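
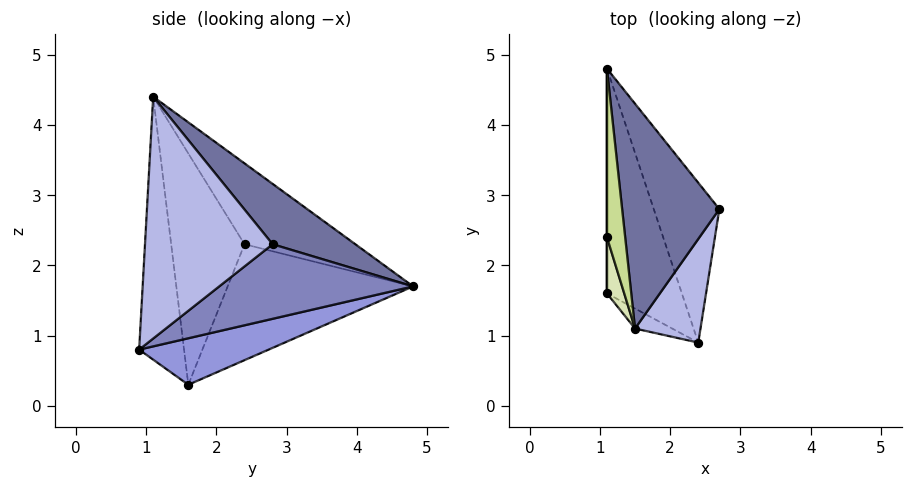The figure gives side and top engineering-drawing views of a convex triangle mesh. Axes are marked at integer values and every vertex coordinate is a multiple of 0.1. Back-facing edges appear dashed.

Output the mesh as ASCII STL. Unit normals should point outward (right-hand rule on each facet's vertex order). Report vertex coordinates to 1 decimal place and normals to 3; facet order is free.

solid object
 facet normal 0.437 0.561 0.703
  outer loop
   vertex 1.5 1.1 4.4
   vertex 2.7 2.8 2.3
   vertex 1.1 4.8 1.7
  endloop
 endfacet
 facet normal 0.697 0.374 -0.612
  outer loop
   vertex 2.4 0.9 0.8
   vertex 1.1 4.8 1.7
   vertex 2.7 2.8 2.3
  endloop
 endfacet
 facet normal 0.494 0.348 -0.797
  outer loop
   vertex 2.4 0.9 0.8
   vertex 1.1 1.6 0.3
   vertex 1.1 4.8 1.7
  endloop
 endfacet
 facet normal 0.909 -0.338 0.246
  outer loop
   vertex 2.4 0.9 0.8
   vertex 2.7 2.8 2.3
   vertex 1.5 1.1 4.4
  endloop
 endfacet
 facet normal -0.454 -0.889 -0.064
  outer loop
   vertex 2.4 0.9 0.8
   vertex 1.5 1.1 4.4
   vertex 1.1 1.6 0.3
  endloop
 endfacet
 facet normal -1.000 0.000 0.000
  outer loop
   vertex 1.1 2.4 2.3
   vertex 1.1 4.8 1.7
   vertex 1.1 1.6 0.3
  endloop
 endfacet
 facet normal -0.974 0.055 0.220
  outer loop
   vertex 1.1 2.4 2.3
   vertex 1.5 1.1 4.4
   vertex 1.1 4.8 1.7
  endloop
 endfacet
 facet normal -0.980 -0.183 0.073
  outer loop
   vertex 1.1 2.4 2.3
   vertex 1.1 1.6 0.3
   vertex 1.5 1.1 4.4
  endloop
 endfacet
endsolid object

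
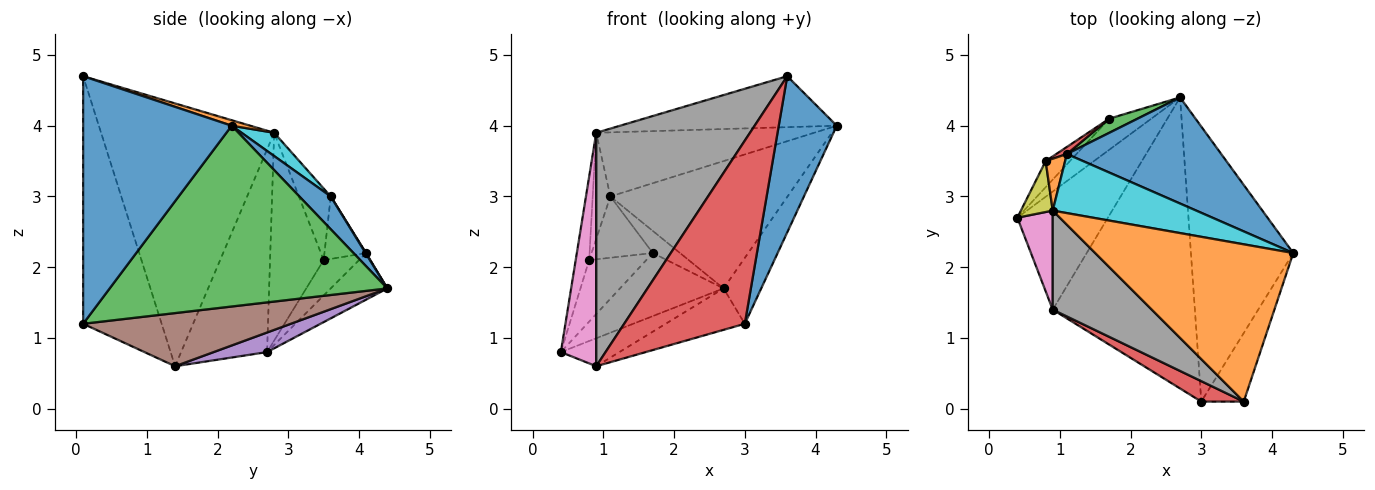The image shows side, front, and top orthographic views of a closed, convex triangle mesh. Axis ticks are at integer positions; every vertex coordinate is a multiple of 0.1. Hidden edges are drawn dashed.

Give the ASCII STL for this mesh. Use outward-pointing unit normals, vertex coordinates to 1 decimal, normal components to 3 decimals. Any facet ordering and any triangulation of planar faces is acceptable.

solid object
 facet normal 0.920 -0.359 -0.158
  outer loop
   vertex 3.6 0.1 4.7
   vertex 3.0 0.1 1.2
   vertex 4.3 2.2 4.0
  endloop
 endfacet
 facet normal 0.026 0.308 0.951
  outer loop
   vertex 0.9 2.8 3.9
   vertex 3.6 0.1 4.7
   vertex 4.3 2.2 4.0
  endloop
 endfacet
 facet normal 0.864 0.117 -0.489
  outer loop
   vertex 2.7 4.4 1.7
   vertex 4.3 2.2 4.0
   vertex 3.0 0.1 1.2
  endloop
 endfacet
 facet normal -0.543 -0.834 0.093
  outer loop
   vertex 0.9 1.4 0.6
   vertex 3.0 0.1 1.2
   vertex 3.6 0.1 4.7
  endloop
 endfacet
 facet normal 0.206 0.226 -0.952
  outer loop
   vertex 0.9 1.4 0.6
   vertex 0.4 2.7 0.8
   vertex 2.7 4.4 1.7
  endloop
 endfacet
 facet normal 0.347 0.132 -0.928
  outer loop
   vertex 0.9 1.4 0.6
   vertex 2.7 4.4 1.7
   vertex 3.0 0.1 1.2
  endloop
 endfacet
 facet normal -0.913 -0.376 0.159
  outer loop
   vertex 0.9 1.4 0.6
   vertex 0.9 2.8 3.9
   vertex 0.4 2.7 0.8
  endloop
 endfacet
 facet normal -0.720 -0.639 0.271
  outer loop
   vertex 0.9 1.4 0.6
   vertex 3.6 0.1 4.7
   vertex 0.9 2.8 3.9
  endloop
 endfacet
 facet normal -0.959 0.241 0.147
  outer loop
   vertex 0.8 3.5 2.1
   vertex 0.4 2.7 0.8
   vertex 0.9 2.8 3.9
  endloop
 endfacet
 facet normal 0.109 0.731 0.674
  outer loop
   vertex 1.1 3.6 3.0
   vertex 0.9 2.8 3.9
   vertex 4.3 2.2 4.0
  endloop
 endfacet
 facet normal 0.135 0.761 0.634
  outer loop
   vertex 1.1 3.6 3.0
   vertex 4.3 2.2 4.0
   vertex 2.7 4.4 1.7
  endloop
 endfacet
 facet normal -0.851 0.473 0.231
  outer loop
   vertex 1.1 3.6 3.0
   vertex 0.8 3.5 2.1
   vertex 0.9 2.8 3.9
  endloop
 endfacet
 facet normal 0.017 0.842 0.539
  outer loop
   vertex 1.7 4.1 2.2
   vertex 1.1 3.6 3.0
   vertex 2.7 4.4 1.7
  endloop
 endfacet
 facet normal -0.559 0.823 0.095
  outer loop
   vertex 1.7 4.1 2.2
   vertex 0.8 3.5 2.1
   vertex 1.1 3.6 3.0
  endloop
 endfacet
 facet normal -0.440 0.806 -0.397
  outer loop
   vertex 1.7 4.1 2.2
   vertex 2.7 4.4 1.7
   vertex 0.4 2.7 0.8
  endloop
 endfacet
 facet normal -0.495 0.800 -0.340
  outer loop
   vertex 1.7 4.1 2.2
   vertex 0.4 2.7 0.8
   vertex 0.8 3.5 2.1
  endloop
 endfacet
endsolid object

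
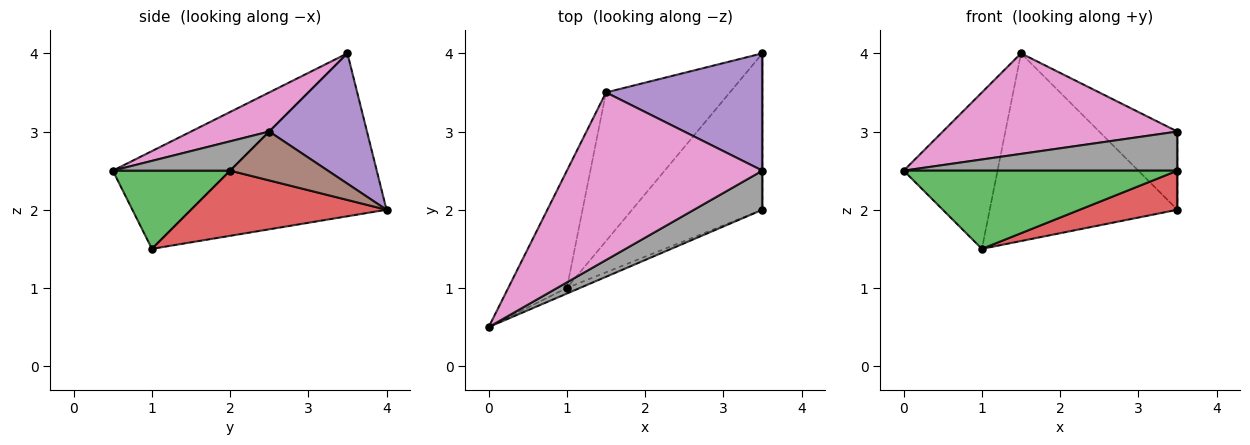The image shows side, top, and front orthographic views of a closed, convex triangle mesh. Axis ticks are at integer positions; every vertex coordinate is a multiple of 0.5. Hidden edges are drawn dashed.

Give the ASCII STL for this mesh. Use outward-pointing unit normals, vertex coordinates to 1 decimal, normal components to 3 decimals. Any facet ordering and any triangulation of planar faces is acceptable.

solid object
 facet normal -0.707 0.566 -0.424
  outer loop
   vertex 1.0 1.0 1.5
   vertex 0.0 0.5 2.5
   vertex 1.5 3.5 4.0
  endloop
 endfacet
 facet normal -0.633 0.607 -0.481
  outer loop
   vertex 1.0 1.0 1.5
   vertex 1.5 3.5 4.0
   vertex 3.5 4.0 2.0
  endloop
 endfacet
 facet normal 0.393 -0.917 -0.066
  outer loop
   vertex 3.5 2.0 2.5
   vertex 0.0 0.5 2.5
   vertex 1.0 1.0 1.5
  endloop
 endfacet
 facet normal 0.436 -0.218 -0.873
  outer loop
   vertex 3.5 2.0 2.5
   vertex 1.0 1.0 1.5
   vertex 3.5 4.0 2.0
  endloop
 endfacet
 facet normal 0.570 0.456 0.684
  outer loop
   vertex 3.5 2.5 3.0
   vertex 3.5 4.0 2.0
   vertex 1.5 3.5 4.0
  endloop
 endfacet
 facet normal 1.000 0.000 0.000
  outer loop
   vertex 3.5 2.5 3.0
   vertex 3.5 2.0 2.5
   vertex 3.5 4.0 2.0
  endloop
 endfacet
 facet normal 0.169 -0.507 0.845
  outer loop
   vertex 3.5 2.5 3.0
   vertex 1.5 3.5 4.0
   vertex 0.0 0.5 2.5
  endloop
 endfacet
 facet normal 0.290 -0.677 0.677
  outer loop
   vertex 3.5 2.5 3.0
   vertex 0.0 0.5 2.5
   vertex 3.5 2.0 2.5
  endloop
 endfacet
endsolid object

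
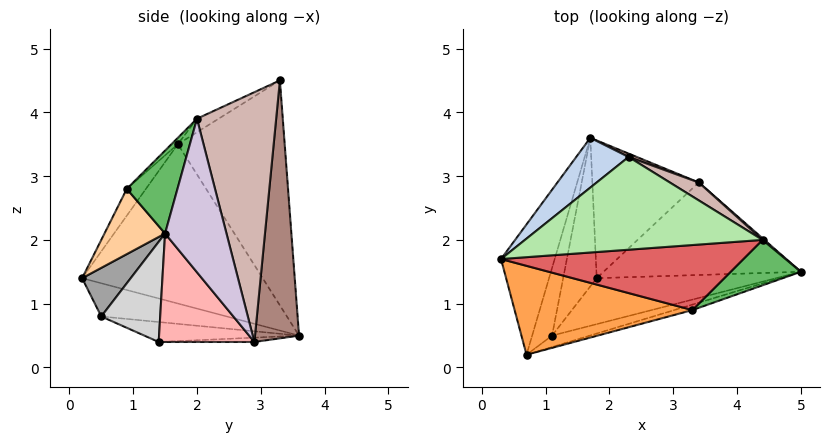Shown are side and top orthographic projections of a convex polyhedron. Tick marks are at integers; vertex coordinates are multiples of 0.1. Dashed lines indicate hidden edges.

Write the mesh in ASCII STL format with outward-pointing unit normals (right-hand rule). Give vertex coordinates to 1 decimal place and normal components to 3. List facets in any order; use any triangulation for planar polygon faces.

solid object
 facet normal -0.930 0.191 -0.313
  outer loop
   vertex 0.7 0.2 1.4
   vertex 0.3 1.7 3.5
   vertex 1.7 3.6 0.5
  endloop
 endfacet
 facet normal -0.663 0.732 0.154
  outer loop
   vertex 2.3 3.3 4.5
   vertex 1.7 3.6 0.5
   vertex 0.3 1.7 3.5
  endloop
 endfacet
 facet normal -0.086 -0.818 0.568
  outer loop
   vertex 3.3 0.9 2.8
   vertex 0.3 1.7 3.5
   vertex 0.7 0.2 1.4
  endloop
 endfacet
 facet normal 0.301 -0.950 -0.084
  outer loop
   vertex 3.3 0.9 2.8
   vertex 0.7 0.2 1.4
   vertex 5.0 1.5 2.1
  endloop
 endfacet
 facet normal 0.442 -0.816 0.374
  outer loop
   vertex 4.4 2.0 3.9
   vertex 3.3 0.9 2.8
   vertex 5.0 1.5 2.1
  endloop
 endfacet
 facet normal -0.050 -0.484 0.874
  outer loop
   vertex 4.4 2.0 3.9
   vertex 2.3 3.3 4.5
   vertex 0.3 1.7 3.5
  endloop
 endfacet
 facet normal -0.019 -0.697 0.716
  outer loop
   vertex 4.4 2.0 3.9
   vertex 0.3 1.7 3.5
   vertex 3.3 0.9 2.8
  endloop
 endfacet
 facet normal 0.428 -0.457 -0.780
  outer loop
   vertex 3.4 2.9 0.4
   vertex 5.0 1.5 2.1
   vertex 1.8 1.4 0.4
  endloop
 endfacet
 facet normal -0.041 0.044 -0.998
  outer loop
   vertex 3.4 2.9 0.4
   vertex 1.8 1.4 0.4
   vertex 1.7 3.6 0.5
  endloop
 endfacet
 facet normal 0.654 0.757 0.008
  outer loop
   vertex 3.4 2.9 0.4
   vertex 4.4 2.0 3.9
   vertex 5.0 1.5 2.1
  endloop
 endfacet
 facet normal 0.381 0.924 0.012
  outer loop
   vertex 3.4 2.9 0.4
   vertex 1.7 3.6 0.5
   vertex 2.3 3.3 4.5
  endloop
 endfacet
 facet normal 0.538 0.841 0.062
  outer loop
   vertex 3.4 2.9 0.4
   vertex 2.3 3.3 4.5
   vertex 4.4 2.0 3.9
  endloop
 endfacet
 facet normal -0.852 0.116 -0.510
  outer loop
   vertex 1.1 0.5 0.8
   vertex 0.7 0.2 1.4
   vertex 1.7 3.6 0.5
  endloop
 endfacet
 facet normal -0.511 0.016 -0.859
  outer loop
   vertex 1.1 0.5 0.8
   vertex 1.7 3.6 0.5
   vertex 1.8 1.4 0.4
  endloop
 endfacet
 facet normal 0.317 -0.916 -0.247
  outer loop
   vertex 1.1 0.5 0.8
   vertex 5.0 1.5 2.1
   vertex 0.7 0.2 1.4
  endloop
 endfacet
 facet normal 0.387 -0.609 -0.693
  outer loop
   vertex 1.1 0.5 0.8
   vertex 1.8 1.4 0.4
   vertex 5.0 1.5 2.1
  endloop
 endfacet
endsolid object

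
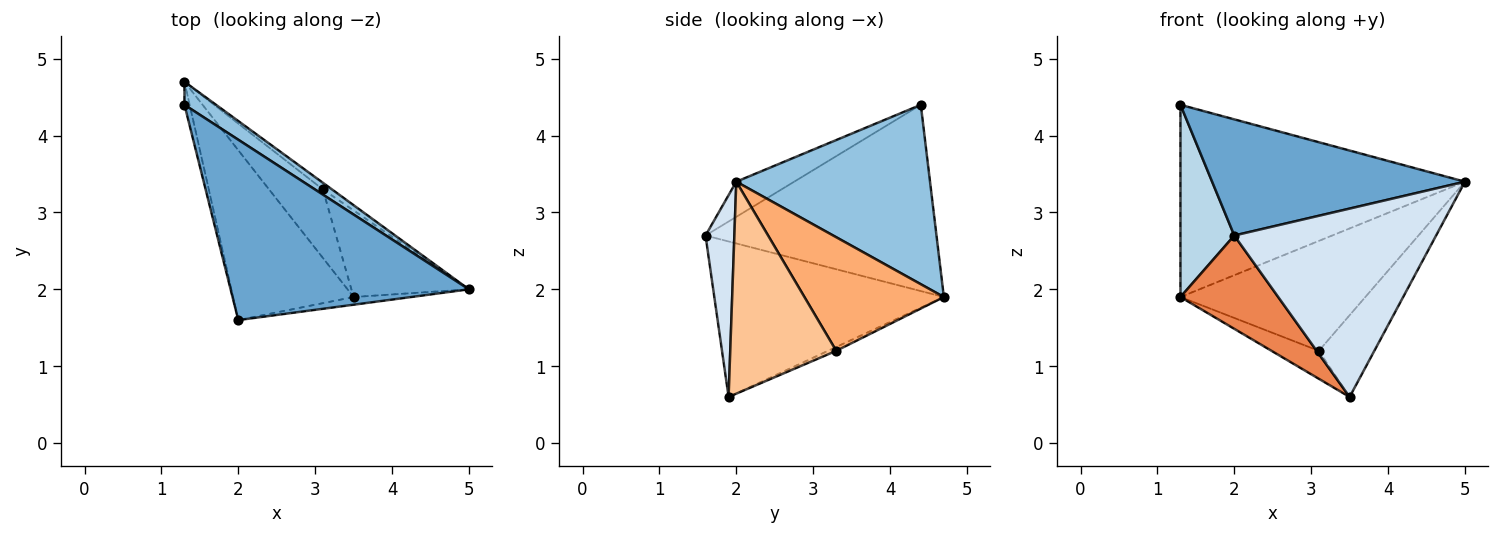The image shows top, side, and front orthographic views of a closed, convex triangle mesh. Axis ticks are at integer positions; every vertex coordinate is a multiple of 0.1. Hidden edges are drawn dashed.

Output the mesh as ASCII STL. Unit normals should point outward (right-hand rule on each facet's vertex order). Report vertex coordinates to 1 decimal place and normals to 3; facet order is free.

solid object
 facet normal -0.123 -0.537 0.834
  outer loop
   vertex 2.0 1.6 2.7
   vertex 5.0 2.0 3.4
   vertex 1.3 4.4 4.4
  endloop
 endfacet
 facet normal 0.560 0.822 0.099
  outer loop
   vertex 1.3 4.7 1.9
   vertex 1.3 4.4 4.4
   vertex 5.0 2.0 3.4
  endloop
 endfacet
 facet normal -0.974 -0.227 -0.027
  outer loop
   vertex 1.3 4.7 1.9
   vertex 2.0 1.6 2.7
   vertex 1.3 4.4 4.4
  endloop
 endfacet
 facet normal 0.141 -0.989 -0.040
  outer loop
   vertex 3.5 1.9 0.6
   vertex 5.0 2.0 3.4
   vertex 2.0 1.6 2.7
  endloop
 endfacet
 facet normal -0.749 -0.319 -0.581
  outer loop
   vertex 3.5 1.9 0.6
   vertex 2.0 1.6 2.7
   vertex 1.3 4.7 1.9
  endloop
 endfacet
 facet normal 0.601 0.797 -0.048
  outer loop
   vertex 3.1 3.3 1.2
   vertex 1.3 4.7 1.9
   vertex 5.0 2.0 3.4
  endloop
 endfacet
 facet normal 0.795 0.416 -0.441
  outer loop
   vertex 3.1 3.3 1.2
   vertex 5.0 2.0 3.4
   vertex 3.5 1.9 0.6
  endloop
 endfacet
 facet normal -0.066 0.377 -0.924
  outer loop
   vertex 3.1 3.3 1.2
   vertex 3.5 1.9 0.6
   vertex 1.3 4.7 1.9
  endloop
 endfacet
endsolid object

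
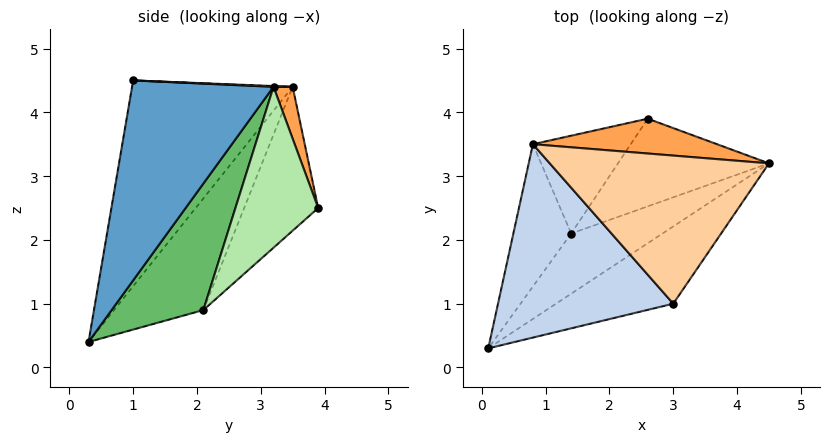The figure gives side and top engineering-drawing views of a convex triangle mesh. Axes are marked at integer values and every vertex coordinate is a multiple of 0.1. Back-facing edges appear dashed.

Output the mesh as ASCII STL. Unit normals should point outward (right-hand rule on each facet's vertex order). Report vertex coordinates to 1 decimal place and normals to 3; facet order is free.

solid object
 facet normal 0.736 -0.521 -0.432
  outer loop
   vertex 3.0 1.0 4.5
   vertex 0.1 0.3 0.4
   vertex 4.5 3.2 4.4
  endloop
 endfacet
 facet normal -0.640 -0.541 0.545
  outer loop
   vertex 0.8 3.5 4.4
   vertex 0.1 0.3 0.4
   vertex 3.0 1.0 4.5
  endloop
 endfacet
 facet normal 0.078 0.958 0.275
  outer loop
   vertex 0.8 3.5 4.4
   vertex 4.5 3.2 4.4
   vertex 2.6 3.9 2.5
  endloop
 endfacet
 facet normal 0.003 0.043 0.999
  outer loop
   vertex 0.8 3.5 4.4
   vertex 3.0 1.0 4.5
   vertex 4.5 3.2 4.4
  endloop
 endfacet
 facet normal 0.747 -0.390 -0.539
  outer loop
   vertex 1.4 2.1 0.9
   vertex 4.5 3.2 4.4
   vertex 0.1 0.3 0.4
  endloop
 endfacet
 facet normal 0.724 0.121 -0.679
  outer loop
   vertex 1.4 2.1 0.9
   vertex 2.6 3.9 2.5
   vertex 4.5 3.2 4.4
  endloop
 endfacet
 facet normal -0.704 0.610 -0.365
  outer loop
   vertex 1.4 2.1 0.9
   vertex 0.1 0.3 0.4
   vertex 0.8 3.5 4.4
  endloop
 endfacet
 facet normal -0.570 0.724 -0.388
  outer loop
   vertex 1.4 2.1 0.9
   vertex 0.8 3.5 4.4
   vertex 2.6 3.9 2.5
  endloop
 endfacet
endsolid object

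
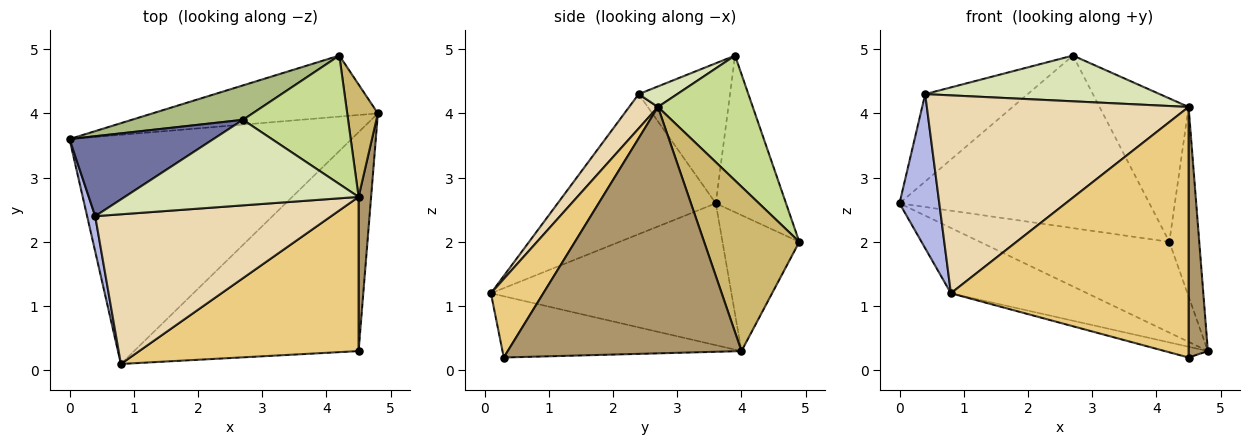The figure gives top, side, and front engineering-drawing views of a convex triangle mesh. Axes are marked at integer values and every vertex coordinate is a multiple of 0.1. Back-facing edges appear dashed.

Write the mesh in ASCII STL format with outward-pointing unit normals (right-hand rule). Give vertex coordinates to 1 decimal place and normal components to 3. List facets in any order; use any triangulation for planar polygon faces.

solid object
 facet normal -0.549 0.616 0.564
  outer loop
   vertex 0.4 2.4 4.3
   vertex 2.7 3.9 4.9
   vertex 0.0 3.6 2.6
  endloop
 endfacet
 facet normal -0.435 0.247 -0.866
  outer loop
   vertex 0.8 0.1 1.2
   vertex 0.0 3.6 2.6
   vertex 4.8 4.0 0.3
  endloop
 endfacet
 facet normal -0.263 0.047 -0.964
  outer loop
   vertex 0.8 0.1 1.2
   vertex 4.8 4.0 0.3
   vertex 4.5 0.3 0.2
  endloop
 endfacet
 facet normal -0.968 -0.244 0.056
  outer loop
   vertex 0.8 0.1 1.2
   vertex 0.4 2.4 4.3
   vertex 0.0 3.6 2.6
  endloop
 endfacet
 facet normal -0.319 0.786 -0.529
  outer loop
   vertex 4.2 4.9 2.0
   vertex 4.8 4.0 0.3
   vertex 0.0 3.6 2.6
  endloop
 endfacet
 facet normal -0.266 0.945 0.189
  outer loop
   vertex 4.2 4.9 2.0
   vertex 0.0 3.6 2.6
   vertex 2.7 3.9 4.9
  endloop
 endfacet
 facet normal 0.621 0.584 0.523
  outer loop
   vertex 4.5 2.7 4.1
   vertex 4.2 4.9 2.0
   vertex 2.7 3.9 4.9
  endloop
 endfacet
 facet normal 0.077 -0.470 0.879
  outer loop
   vertex 4.5 2.7 4.1
   vertex 2.7 3.9 4.9
   vertex 0.4 2.4 4.3
  endloop
 endfacet
 facet normal 0.995 -0.082 0.051
  outer loop
   vertex 4.5 2.7 4.1
   vertex 4.5 0.3 0.2
   vertex 4.8 4.0 0.3
  endloop
 endfacet
 facet normal 0.939 0.295 0.175
  outer loop
   vertex 4.5 2.7 4.1
   vertex 4.8 4.0 0.3
   vertex 4.2 4.9 2.0
  endloop
 endfacet
 facet normal 0.184 -0.837 0.515
  outer loop
   vertex 4.5 2.7 4.1
   vertex 0.8 0.1 1.2
   vertex 4.5 0.3 0.2
  endloop
 endfacet
 facet normal 0.087 -0.795 0.601
  outer loop
   vertex 4.5 2.7 4.1
   vertex 0.4 2.4 4.3
   vertex 0.8 0.1 1.2
  endloop
 endfacet
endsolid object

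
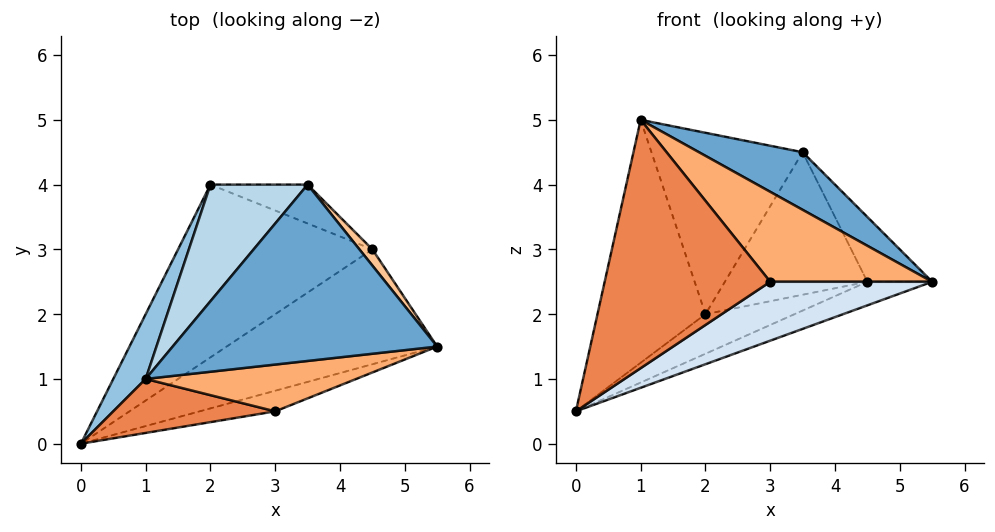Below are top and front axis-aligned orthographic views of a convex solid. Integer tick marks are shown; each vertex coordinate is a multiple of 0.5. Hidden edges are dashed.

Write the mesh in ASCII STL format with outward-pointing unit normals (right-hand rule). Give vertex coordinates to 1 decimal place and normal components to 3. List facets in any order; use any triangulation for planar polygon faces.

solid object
 facet normal 0.490 -0.271 0.828
  outer loop
   vertex 1.0 1.0 5.0
   vertex 5.5 1.5 2.5
   vertex 3.5 4.0 4.5
  endloop
 endfacet
 facet normal -0.905 0.411 0.110
  outer loop
   vertex 2.0 4.0 2.0
   vertex 0.0 0.0 0.5
   vertex 1.0 1.0 5.0
  endloop
 endfacet
 facet normal -0.669 0.625 0.402
  outer loop
   vertex 2.0 4.0 2.0
   vertex 1.0 1.0 5.0
   vertex 3.5 4.0 4.5
  endloop
 endfacet
 facet normal 0.353 -0.883 -0.309
  outer loop
   vertex 3.0 0.5 2.5
   vertex 0.0 0.0 0.5
   vertex 5.5 1.5 2.5
  endloop
 endfacet
 facet normal 0.021 -0.977 0.212
  outer loop
   vertex 3.0 0.5 2.5
   vertex 1.0 1.0 5.0
   vertex 0.0 0.0 0.5
  endloop
 endfacet
 facet normal 0.334 -0.836 0.435
  outer loop
   vertex 3.0 0.5 2.5
   vertex 5.5 1.5 2.5
   vertex 1.0 1.0 5.0
  endloop
 endfacet
 facet normal 0.824 0.549 0.137
  outer loop
   vertex 4.5 3.0 2.5
   vertex 3.5 4.0 4.5
   vertex 5.5 1.5 2.5
  endloop
 endfacet
 facet normal 0.402 0.884 -0.241
  outer loop
   vertex 4.5 3.0 2.5
   vertex 2.0 4.0 2.0
   vertex 3.5 4.0 4.5
  endloop
 endfacet
 facet normal 0.289 0.192 -0.938
  outer loop
   vertex 4.5 3.0 2.5
   vertex 5.5 1.5 2.5
   vertex 0.0 0.0 0.5
  endloop
 endfacet
 facet normal 0.273 0.215 -0.938
  outer loop
   vertex 4.5 3.0 2.5
   vertex 0.0 0.0 0.5
   vertex 2.0 4.0 2.0
  endloop
 endfacet
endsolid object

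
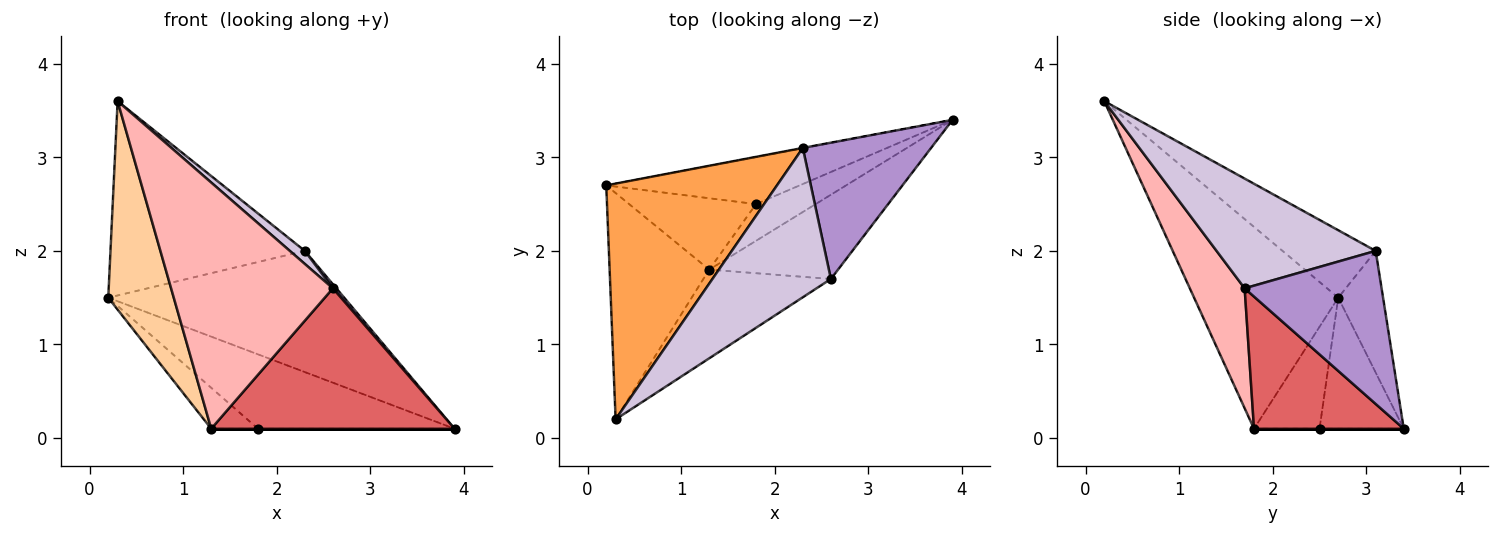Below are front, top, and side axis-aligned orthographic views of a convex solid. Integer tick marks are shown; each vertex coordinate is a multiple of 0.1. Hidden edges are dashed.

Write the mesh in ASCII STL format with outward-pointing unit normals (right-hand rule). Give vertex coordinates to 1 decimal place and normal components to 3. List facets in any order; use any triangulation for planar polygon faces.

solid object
 facet normal -0.341 0.795 -0.503
  outer loop
   vertex 1.8 2.5 0.1
   vertex 0.2 2.7 1.5
   vertex 3.9 3.4 0.1
  endloop
 endfacet
 facet normal -0.187 0.982 -0.002
  outer loop
   vertex 2.3 3.1 2.0
   vertex 3.9 3.4 0.1
   vertex 0.2 2.7 1.5
  endloop
 endfacet
 facet normal -0.292 0.608 0.738
  outer loop
   vertex 2.3 3.1 2.0
   vertex 0.2 2.7 1.5
   vertex 0.3 0.2 3.6
  endloop
 endfacet
 facet normal -0.830 -0.377 -0.410
  outer loop
   vertex 1.3 1.8 0.1
   vertex 0.3 0.2 3.6
   vertex 0.2 2.7 1.5
  endloop
 endfacet
 facet normal -0.572 0.408 -0.712
  outer loop
   vertex 1.3 1.8 0.1
   vertex 0.2 2.7 1.5
   vertex 1.8 2.5 0.1
  endloop
 endfacet
 facet normal 0.000 0.000 -1.000
  outer loop
   vertex 1.3 1.8 0.1
   vertex 1.8 2.5 0.1
   vertex 3.9 3.4 0.1
  endloop
 endfacet
 facet normal 0.467 -0.758 -0.455
  outer loop
   vertex 2.6 1.7 1.6
   vertex 1.3 1.8 0.1
   vertex 3.9 3.4 0.1
  endloop
 endfacet
 facet normal 0.304 -0.896 -0.323
  outer loop
   vertex 2.6 1.7 1.6
   vertex 0.3 0.2 3.6
   vertex 1.3 1.8 0.1
  endloop
 endfacet
 facet normal 0.766 -0.019 0.642
  outer loop
   vertex 2.6 1.7 1.6
   vertex 3.9 3.4 0.1
   vertex 2.3 3.1 2.0
  endloop
 endfacet
 facet normal 0.678 -0.064 0.732
  outer loop
   vertex 2.6 1.7 1.6
   vertex 2.3 3.1 2.0
   vertex 0.3 0.2 3.6
  endloop
 endfacet
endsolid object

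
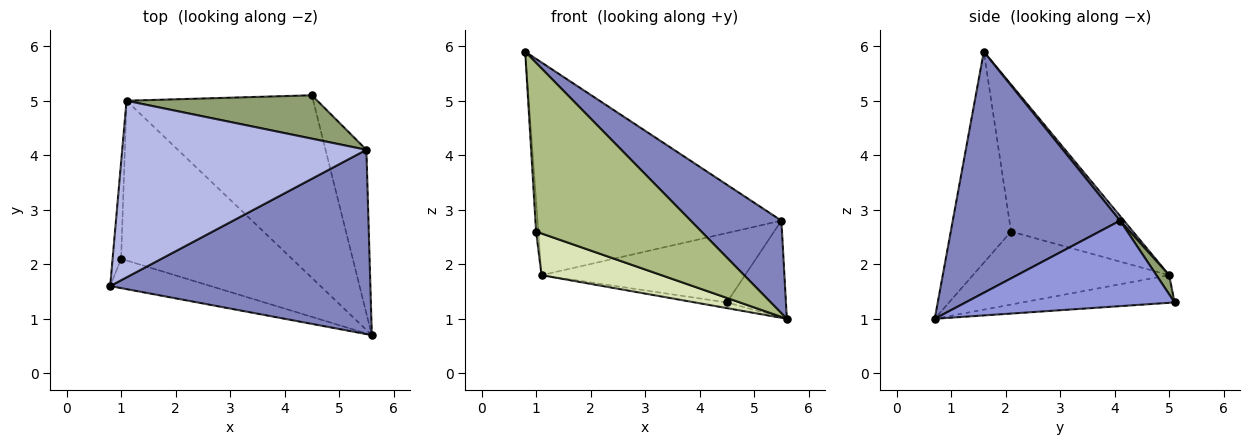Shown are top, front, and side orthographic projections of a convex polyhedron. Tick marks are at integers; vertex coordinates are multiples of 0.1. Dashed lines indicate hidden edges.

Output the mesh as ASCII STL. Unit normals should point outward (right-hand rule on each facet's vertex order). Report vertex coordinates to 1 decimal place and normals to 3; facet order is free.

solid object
 facet normal -0.146 0.031 -0.989
  outer loop
   vertex 1.1 5.0 1.8
   vertex 4.5 5.1 1.3
   vertex 5.6 0.7 1.0
  endloop
 endfacet
 facet normal 0.638 -0.346 0.688
  outer loop
   vertex 5.5 4.1 2.8
   vertex 0.8 1.6 5.9
   vertex 5.6 0.7 1.0
  endloop
 endfacet
 facet normal 0.874 0.247 -0.418
  outer loop
   vertex 5.5 4.1 2.8
   vertex 5.6 0.7 1.0
   vertex 4.5 5.1 1.3
  endloop
 endfacet
 facet normal 0.012 0.769 0.639
  outer loop
   vertex 5.5 4.1 2.8
   vertex 1.1 5.0 1.8
   vertex 0.8 1.6 5.9
  endloop
 endfacet
 facet normal 0.053 0.847 0.529
  outer loop
   vertex 5.5 4.1 2.8
   vertex 4.5 5.1 1.3
   vertex 1.1 5.0 1.8
  endloop
 endfacet
 facet normal -0.338 -0.927 -0.161
  outer loop
   vertex 1.0 2.1 2.6
   vertex 5.6 0.7 1.0
   vertex 0.8 1.6 5.9
  endloop
 endfacet
 facet normal -0.998 0.019 -0.058
  outer loop
   vertex 1.0 2.1 2.6
   vertex 0.8 1.6 5.9
   vertex 1.1 5.0 1.8
  endloop
 endfacet
 facet normal -0.382 -0.233 -0.894
  outer loop
   vertex 1.0 2.1 2.6
   vertex 1.1 5.0 1.8
   vertex 5.6 0.7 1.0
  endloop
 endfacet
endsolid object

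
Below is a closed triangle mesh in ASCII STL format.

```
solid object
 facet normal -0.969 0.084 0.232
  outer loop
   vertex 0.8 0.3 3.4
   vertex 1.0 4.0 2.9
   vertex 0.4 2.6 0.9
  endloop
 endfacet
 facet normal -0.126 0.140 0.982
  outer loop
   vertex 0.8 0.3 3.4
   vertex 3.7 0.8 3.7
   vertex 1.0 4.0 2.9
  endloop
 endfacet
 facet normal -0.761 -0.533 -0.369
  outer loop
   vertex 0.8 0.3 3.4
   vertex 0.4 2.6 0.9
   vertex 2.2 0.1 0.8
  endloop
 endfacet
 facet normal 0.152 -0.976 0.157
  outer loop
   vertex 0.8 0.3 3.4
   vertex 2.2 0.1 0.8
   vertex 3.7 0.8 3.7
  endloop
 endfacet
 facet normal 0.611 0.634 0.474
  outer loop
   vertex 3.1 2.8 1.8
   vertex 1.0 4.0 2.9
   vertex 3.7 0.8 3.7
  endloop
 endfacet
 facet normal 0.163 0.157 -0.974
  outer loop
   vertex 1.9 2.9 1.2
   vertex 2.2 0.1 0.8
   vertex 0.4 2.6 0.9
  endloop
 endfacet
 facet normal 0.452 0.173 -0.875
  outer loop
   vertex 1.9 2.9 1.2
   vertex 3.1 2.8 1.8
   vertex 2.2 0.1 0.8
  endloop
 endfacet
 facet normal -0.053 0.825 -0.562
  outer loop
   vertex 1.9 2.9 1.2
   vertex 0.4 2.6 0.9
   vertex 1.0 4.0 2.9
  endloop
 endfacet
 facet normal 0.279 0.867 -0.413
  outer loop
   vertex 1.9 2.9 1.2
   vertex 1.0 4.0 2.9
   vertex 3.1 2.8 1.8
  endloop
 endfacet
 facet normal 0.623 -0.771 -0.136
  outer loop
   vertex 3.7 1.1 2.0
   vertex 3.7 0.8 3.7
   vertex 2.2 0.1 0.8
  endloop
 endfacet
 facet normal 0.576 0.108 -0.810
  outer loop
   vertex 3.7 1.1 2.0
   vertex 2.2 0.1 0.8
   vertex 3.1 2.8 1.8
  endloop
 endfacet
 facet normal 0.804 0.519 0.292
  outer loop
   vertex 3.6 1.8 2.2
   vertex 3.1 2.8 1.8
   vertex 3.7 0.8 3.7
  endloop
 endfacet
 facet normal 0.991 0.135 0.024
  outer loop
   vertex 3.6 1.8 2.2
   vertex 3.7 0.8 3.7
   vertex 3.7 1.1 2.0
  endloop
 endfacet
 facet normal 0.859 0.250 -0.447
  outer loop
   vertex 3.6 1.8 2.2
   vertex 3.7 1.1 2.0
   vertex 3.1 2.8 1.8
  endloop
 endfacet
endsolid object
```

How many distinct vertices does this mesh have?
9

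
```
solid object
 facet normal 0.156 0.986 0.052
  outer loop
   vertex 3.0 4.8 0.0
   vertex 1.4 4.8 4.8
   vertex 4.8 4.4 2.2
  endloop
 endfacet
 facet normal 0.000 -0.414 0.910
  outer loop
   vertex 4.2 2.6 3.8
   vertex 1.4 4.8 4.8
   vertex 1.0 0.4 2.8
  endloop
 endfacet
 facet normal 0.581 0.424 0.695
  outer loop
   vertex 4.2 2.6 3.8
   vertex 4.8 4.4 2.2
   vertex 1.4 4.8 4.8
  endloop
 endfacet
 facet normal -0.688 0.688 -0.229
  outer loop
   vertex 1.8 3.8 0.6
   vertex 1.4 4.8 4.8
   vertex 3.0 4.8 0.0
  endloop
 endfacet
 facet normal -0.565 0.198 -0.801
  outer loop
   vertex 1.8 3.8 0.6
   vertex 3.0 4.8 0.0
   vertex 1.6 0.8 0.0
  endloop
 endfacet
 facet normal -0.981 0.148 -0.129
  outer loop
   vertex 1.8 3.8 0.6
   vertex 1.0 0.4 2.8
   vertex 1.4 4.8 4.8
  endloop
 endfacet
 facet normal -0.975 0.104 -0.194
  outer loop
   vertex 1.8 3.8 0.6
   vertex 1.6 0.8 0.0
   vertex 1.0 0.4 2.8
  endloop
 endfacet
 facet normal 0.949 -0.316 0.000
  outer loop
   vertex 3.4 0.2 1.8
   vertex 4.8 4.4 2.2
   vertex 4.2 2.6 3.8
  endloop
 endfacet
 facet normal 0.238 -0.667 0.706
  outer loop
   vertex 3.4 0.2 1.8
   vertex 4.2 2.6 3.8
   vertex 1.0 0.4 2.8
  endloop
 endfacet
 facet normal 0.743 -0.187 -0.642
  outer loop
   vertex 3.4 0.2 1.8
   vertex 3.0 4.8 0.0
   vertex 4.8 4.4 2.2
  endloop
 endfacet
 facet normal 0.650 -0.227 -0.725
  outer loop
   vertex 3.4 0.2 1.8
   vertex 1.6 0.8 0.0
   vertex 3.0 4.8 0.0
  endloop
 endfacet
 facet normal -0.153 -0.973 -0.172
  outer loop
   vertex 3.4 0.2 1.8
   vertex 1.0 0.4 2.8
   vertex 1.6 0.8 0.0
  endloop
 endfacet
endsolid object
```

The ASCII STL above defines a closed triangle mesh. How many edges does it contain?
18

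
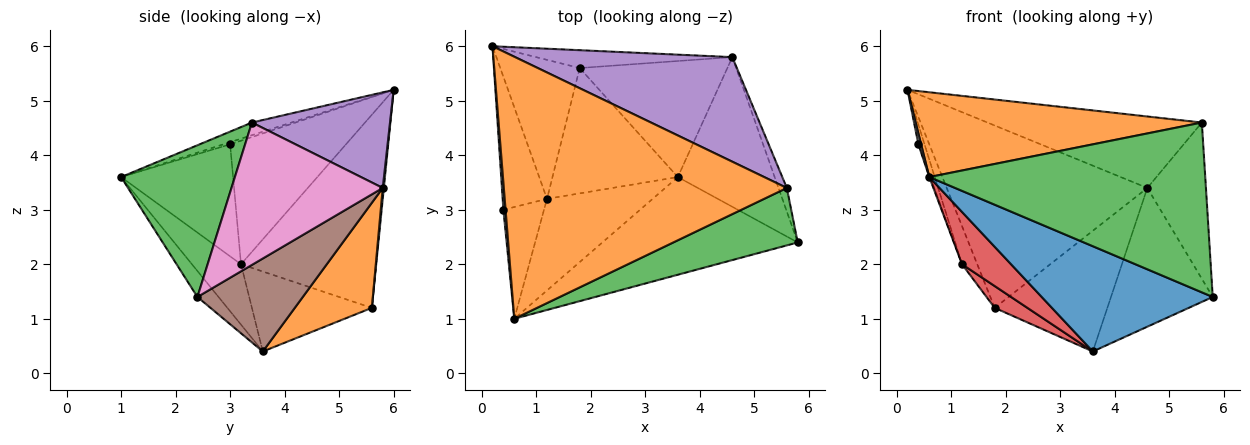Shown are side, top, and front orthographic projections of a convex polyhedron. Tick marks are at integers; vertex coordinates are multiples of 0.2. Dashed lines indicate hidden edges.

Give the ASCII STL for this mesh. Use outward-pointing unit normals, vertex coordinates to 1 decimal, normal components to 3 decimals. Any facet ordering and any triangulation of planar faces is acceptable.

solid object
 facet normal -0.090 -0.730 -0.678
  outer loop
   vertex 3.6 3.6 0.4
   vertex 5.8 2.4 1.4
   vertex 0.6 1.0 3.6
  endloop
 endfacet
 facet normal -0.042 -0.308 0.951
  outer loop
   vertex 5.6 3.4 4.6
   vertex 0.2 6.0 5.2
   vertex 0.6 1.0 3.6
  endloop
 endfacet
 facet normal 0.364 -0.882 0.298
  outer loop
   vertex 5.6 3.4 4.6
   vertex 0.6 1.0 3.6
   vertex 5.8 2.4 1.4
  endloop
 endfacet
 facet normal -0.444 -0.444 -0.778
  outer loop
   vertex 1.2 3.2 2.0
   vertex 3.6 3.6 0.4
   vertex 0.6 1.0 3.6
  endloop
 endfacet
 facet normal 0.342 0.530 0.776
  outer loop
   vertex 4.6 5.8 3.4
   vertex 0.2 6.0 5.2
   vertex 5.6 3.4 4.6
  endloop
 endfacet
 facet normal 0.576 0.556 -0.600
  outer loop
   vertex 4.6 5.8 3.4
   vertex 5.8 2.4 1.4
   vertex 3.6 3.6 0.4
  endloop
 endfacet
 facet normal 0.931 0.361 -0.055
  outer loop
   vertex 4.6 5.8 3.4
   vertex 5.6 3.4 4.6
   vertex 5.8 2.4 1.4
  endloop
 endfacet
 facet normal -0.680 -0.272 0.680
  outer loop
   vertex 0.4 3.0 4.2
   vertex 0.6 1.0 3.6
   vertex 0.2 6.0 5.2
  endloop
 endfacet
 facet normal -0.940 0.050 -0.337
  outer loop
   vertex 0.4 3.0 4.2
   vertex 0.2 6.0 5.2
   vertex 1.2 3.2 2.0
  endloop
 endfacet
 facet normal -0.940 0.008 -0.341
  outer loop
   vertex 0.4 3.0 4.2
   vertex 1.2 3.2 2.0
   vertex 0.6 1.0 3.6
  endloop
 endfacet
 facet normal 0.005 0.995 -0.097
  outer loop
   vertex 1.8 5.6 1.2
   vertex 0.2 6.0 5.2
   vertex 4.6 5.8 3.4
  endloop
 endfacet
 facet normal 0.442 0.647 -0.622
  outer loop
   vertex 1.8 5.6 1.2
   vertex 4.6 5.8 3.4
   vertex 3.6 3.6 0.4
  endloop
 endfacet
 facet normal -0.920 0.104 -0.378
  outer loop
   vertex 1.8 5.6 1.2
   vertex 1.2 3.2 2.0
   vertex 0.2 6.0 5.2
  endloop
 endfacet
 facet normal -0.532 -0.145 -0.834
  outer loop
   vertex 1.8 5.6 1.2
   vertex 3.6 3.6 0.4
   vertex 1.2 3.2 2.0
  endloop
 endfacet
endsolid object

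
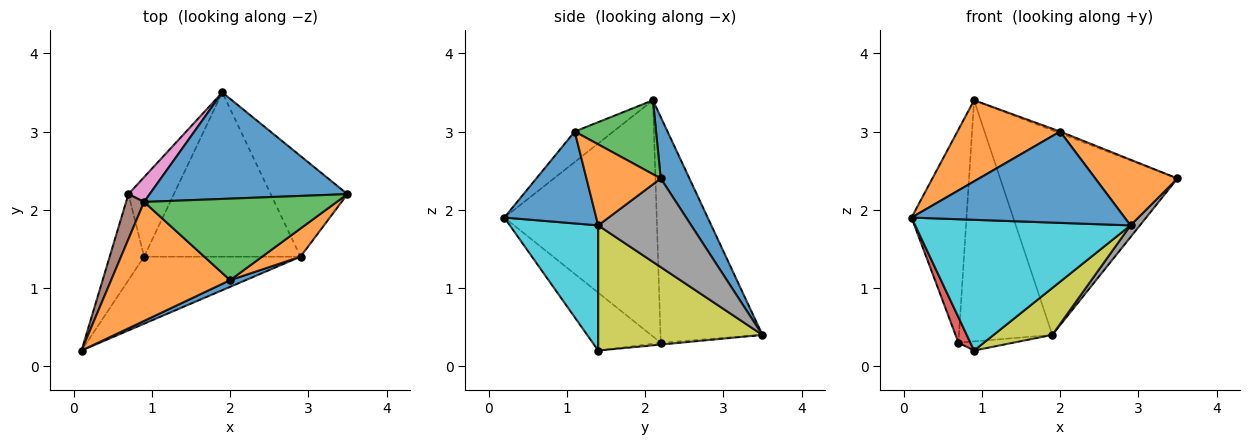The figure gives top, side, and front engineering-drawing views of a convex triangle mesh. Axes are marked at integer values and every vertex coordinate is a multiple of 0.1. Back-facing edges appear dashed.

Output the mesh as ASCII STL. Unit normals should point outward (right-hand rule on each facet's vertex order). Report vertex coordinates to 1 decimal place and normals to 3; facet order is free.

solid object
 facet normal 0.142 0.878 0.457
  outer loop
   vertex 0.9 2.1 3.4
   vertex 3.5 2.2 2.4
   vertex 1.9 3.5 0.4
  endloop
 endfacet
 facet normal -0.207 -0.551 0.808
  outer loop
   vertex 2.0 1.1 3.0
   vertex 0.9 2.1 3.4
   vertex 0.1 0.2 1.9
  endloop
 endfacet
 facet normal 0.358 0.021 0.933
  outer loop
   vertex 2.0 1.1 3.0
   vertex 3.5 2.2 2.4
   vertex 0.9 2.1 3.4
  endloop
 endfacet
 facet normal -0.850 -0.149 -0.505
  outer loop
   vertex 0.7 2.2 0.3
   vertex 0.9 1.4 0.2
   vertex 0.1 0.2 1.9
  endloop
 endfacet
 facet normal -0.041 0.114 -0.993
  outer loop
   vertex 0.7 2.2 0.3
   vertex 1.9 3.5 0.4
   vertex 0.9 1.4 0.2
  endloop
 endfacet
 facet normal -0.938 0.339 0.071
  outer loop
   vertex 0.7 2.2 0.3
   vertex 0.1 0.2 1.9
   vertex 0.9 2.1 3.4
  endloop
 endfacet
 facet normal -0.736 0.674 0.069
  outer loop
   vertex 0.7 2.2 0.3
   vertex 0.9 2.1 3.4
   vertex 1.9 3.5 0.4
  endloop
 endfacet
 facet normal 0.754 -0.076 -0.653
  outer loop
   vertex 2.9 1.4 1.8
   vertex 1.9 3.5 0.4
   vertex 3.5 2.2 2.4
  endloop
 endfacet
 facet normal 0.610 -0.218 -0.762
  outer loop
   vertex 2.9 1.4 1.8
   vertex 0.9 1.4 0.2
   vertex 1.9 3.5 0.4
  endloop
 endfacet
 facet normal 0.343 -0.836 -0.429
  outer loop
   vertex 2.9 1.4 1.8
   vertex 0.1 0.2 1.9
   vertex 0.9 1.4 0.2
  endloop
 endfacet
 facet normal 0.395 -0.916 0.067
  outer loop
   vertex 2.9 1.4 1.8
   vertex 2.0 1.1 3.0
   vertex 0.1 0.2 1.9
  endloop
 endfacet
 facet normal 0.639 -0.707 0.303
  outer loop
   vertex 2.9 1.4 1.8
   vertex 3.5 2.2 2.4
   vertex 2.0 1.1 3.0
  endloop
 endfacet
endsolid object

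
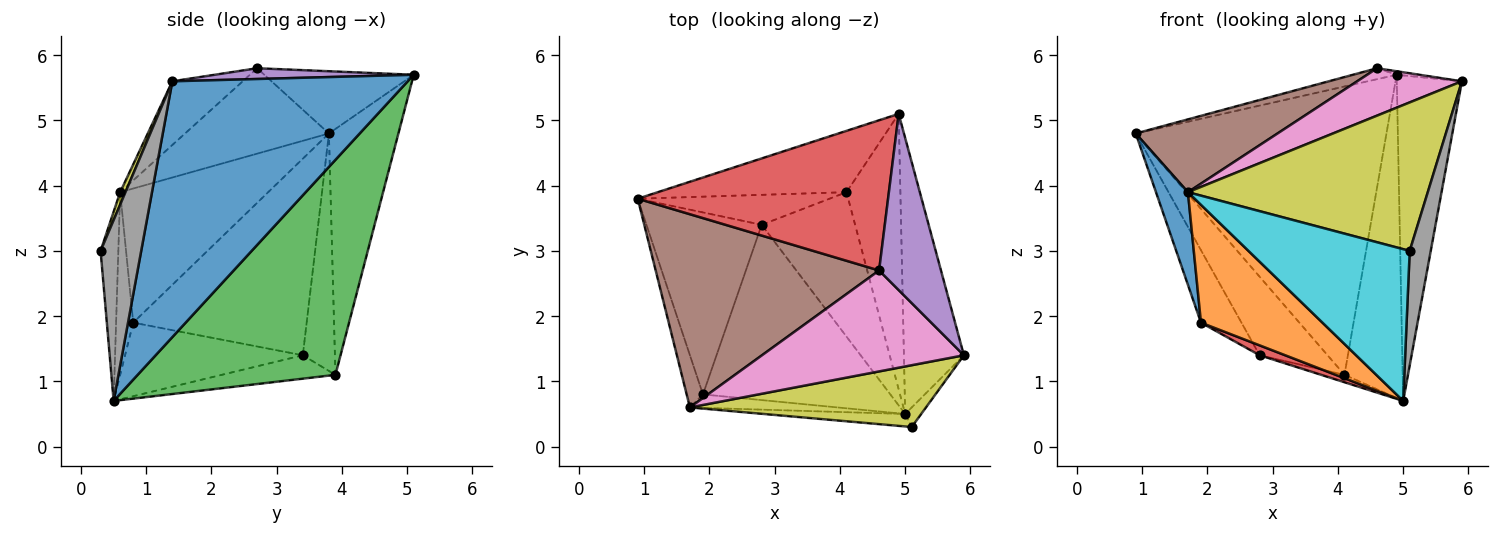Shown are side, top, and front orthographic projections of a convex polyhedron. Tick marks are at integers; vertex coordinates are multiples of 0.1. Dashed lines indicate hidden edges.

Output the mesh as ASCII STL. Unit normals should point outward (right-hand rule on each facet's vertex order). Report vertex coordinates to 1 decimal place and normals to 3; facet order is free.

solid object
 facet normal 0.940 0.260 -0.220
  outer loop
   vertex 5.0 0.5 0.7
   vertex 4.9 5.1 5.7
   vertex 5.9 1.4 5.6
  endloop
 endfacet
 facet normal -0.262 0.944 -0.201
  outer loop
   vertex 4.1 3.9 1.1
   vertex 0.9 3.8 4.8
   vertex 4.9 5.1 5.7
  endloop
 endfacet
 facet normal 0.933 0.274 -0.234
  outer loop
   vertex 4.1 3.9 1.1
   vertex 4.9 5.1 5.7
   vertex 5.0 0.5 0.7
  endloop
 endfacet
 facet normal -0.241 0.070 0.968
  outer loop
   vertex 4.6 2.7 5.8
   vertex 4.9 5.1 5.7
   vertex 0.9 3.8 4.8
  endloop
 endfacet
 facet normal 0.171 0.020 0.985
  outer loop
   vertex 4.6 2.7 5.8
   vertex 5.9 1.4 5.6
   vertex 4.9 5.1 5.7
  endloop
 endfacet
 facet normal -0.337 -0.332 0.881
  outer loop
   vertex 1.7 0.6 3.9
   vertex 4.6 2.7 5.8
   vertex 0.9 3.8 4.8
  endloop
 endfacet
 facet normal -0.275 -0.408 0.871
  outer loop
   vertex 1.7 0.6 3.9
   vertex 5.9 1.4 5.6
   vertex 4.6 2.7 5.8
  endloop
 endfacet
 facet normal 0.885 -0.459 -0.078
  outer loop
   vertex 5.1 0.3 3.0
   vertex 5.0 0.5 0.7
   vertex 5.9 1.4 5.6
  endloop
 endfacet
 facet normal 0.020 -0.923 0.384
  outer loop
   vertex 5.1 0.3 3.0
   vertex 5.9 1.4 5.6
   vertex 1.7 0.6 3.9
  endloop
 endfacet
 facet normal -0.109 -0.991 -0.081
  outer loop
   vertex 5.1 0.3 3.0
   vertex 1.7 0.6 3.9
   vertex 5.0 0.5 0.7
  endloop
 endfacet
 facet normal -0.971 -0.209 -0.118
  outer loop
   vertex 1.9 0.8 1.9
   vertex 1.7 0.6 3.9
   vertex 0.9 3.8 4.8
  endloop
 endfacet
 facet normal -0.139 -0.984 -0.112
  outer loop
   vertex 1.9 0.8 1.9
   vertex 5.0 0.5 0.7
   vertex 1.7 0.6 3.9
  endloop
 endfacet
 facet normal -0.243 0.050 -0.969
  outer loop
   vertex 2.8 3.4 1.4
   vertex 4.1 3.9 1.1
   vertex 5.0 0.5 0.7
  endloop
 endfacet
 facet normal -0.365 -0.052 -0.930
  outer loop
   vertex 2.8 3.4 1.4
   vertex 5.0 0.5 0.7
   vertex 1.9 0.8 1.9
  endloop
 endfacet
 facet normal -0.404 0.855 -0.326
  outer loop
   vertex 2.8 3.4 1.4
   vertex 0.9 3.8 4.8
   vertex 4.1 3.9 1.1
  endloop
 endfacet
 facet normal -0.846 0.197 -0.496
  outer loop
   vertex 2.8 3.4 1.4
   vertex 1.9 0.8 1.9
   vertex 0.9 3.8 4.8
  endloop
 endfacet
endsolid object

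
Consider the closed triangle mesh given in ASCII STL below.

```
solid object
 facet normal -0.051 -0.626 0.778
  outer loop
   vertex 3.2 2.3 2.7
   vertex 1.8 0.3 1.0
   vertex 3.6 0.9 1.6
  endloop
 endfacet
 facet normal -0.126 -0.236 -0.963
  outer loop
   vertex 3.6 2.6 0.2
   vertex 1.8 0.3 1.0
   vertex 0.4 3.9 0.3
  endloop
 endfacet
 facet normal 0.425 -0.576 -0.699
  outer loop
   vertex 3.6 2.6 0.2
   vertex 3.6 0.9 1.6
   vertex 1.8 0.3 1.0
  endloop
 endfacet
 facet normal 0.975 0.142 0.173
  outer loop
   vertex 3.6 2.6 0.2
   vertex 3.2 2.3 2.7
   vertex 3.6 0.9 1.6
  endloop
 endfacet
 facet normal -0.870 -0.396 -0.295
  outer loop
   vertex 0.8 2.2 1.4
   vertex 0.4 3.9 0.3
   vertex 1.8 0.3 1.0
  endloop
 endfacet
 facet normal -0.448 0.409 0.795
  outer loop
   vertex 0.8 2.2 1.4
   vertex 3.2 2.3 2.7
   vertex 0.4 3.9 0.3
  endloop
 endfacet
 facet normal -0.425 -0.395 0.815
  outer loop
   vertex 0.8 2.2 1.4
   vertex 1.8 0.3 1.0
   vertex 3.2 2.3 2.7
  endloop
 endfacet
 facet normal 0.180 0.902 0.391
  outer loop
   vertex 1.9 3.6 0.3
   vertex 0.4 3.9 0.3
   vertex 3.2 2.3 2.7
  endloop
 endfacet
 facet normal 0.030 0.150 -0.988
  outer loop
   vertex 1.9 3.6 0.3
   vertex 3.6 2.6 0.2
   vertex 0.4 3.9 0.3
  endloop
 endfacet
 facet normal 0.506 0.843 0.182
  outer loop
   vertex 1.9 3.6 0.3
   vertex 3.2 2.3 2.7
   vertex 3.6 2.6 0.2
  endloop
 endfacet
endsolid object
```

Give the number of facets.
10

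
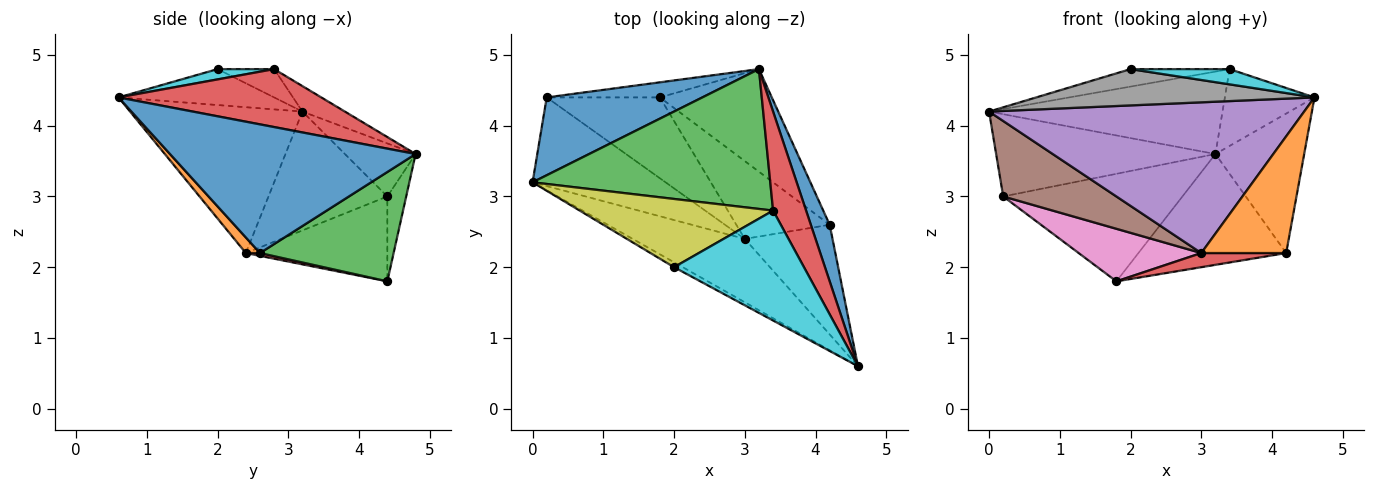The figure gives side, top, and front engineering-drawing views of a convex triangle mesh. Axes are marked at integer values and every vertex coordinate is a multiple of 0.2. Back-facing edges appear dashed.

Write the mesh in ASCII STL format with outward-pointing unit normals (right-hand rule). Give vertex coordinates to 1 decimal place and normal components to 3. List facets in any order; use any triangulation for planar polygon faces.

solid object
 facet normal -0.228 0.707 0.669
  outer loop
   vertex 0.2 4.4 3.0
   vertex 0.0 3.2 4.2
   vertex 3.2 4.8 3.6
  endloop
 endfacet
 facet normal -0.104 0.985 -0.138
  outer loop
   vertex 0.2 4.4 3.0
   vertex 3.2 4.8 3.6
   vertex 1.8 4.4 1.8
  endloop
 endfacet
 facet normal -0.092 0.506 0.858
  outer loop
   vertex 3.4 2.8 4.8
   vertex 3.2 4.8 3.6
   vertex 0.0 3.2 4.2
  endloop
 endfacet
 facet normal 0.811 0.358 0.462
  outer loop
   vertex 3.4 2.8 4.8
   vertex 4.6 0.6 4.4
   vertex 3.2 4.8 3.6
  endloop
 endfacet
 facet normal -0.450 -0.823 -0.346
  outer loop
   vertex 3.0 2.4 2.2
   vertex 4.6 0.6 4.4
   vertex 0.0 3.2 4.2
  endloop
 endfacet
 facet normal -0.563 -0.536 -0.630
  outer loop
   vertex 3.0 2.4 2.2
   vertex 0.0 3.2 4.2
   vertex 0.2 4.4 3.0
  endloop
 endfacet
 facet normal -0.532 -0.461 -0.710
  outer loop
   vertex 3.0 2.4 2.2
   vertex 0.2 4.4 3.0
   vertex 1.8 4.4 1.8
  endloop
 endfacet
 facet normal -0.485 -0.867 -0.118
  outer loop
   vertex 2.0 2.0 4.8
   vertex 0.0 3.2 4.2
   vertex 4.6 0.6 4.4
  endloop
 endfacet
 facet normal -0.140 0.246 0.959
  outer loop
   vertex 2.0 2.0 4.8
   vertex 3.4 2.8 4.8
   vertex 0.0 3.2 4.2
  endloop
 endfacet
 facet normal 0.078 -0.137 0.987
  outer loop
   vertex 2.0 2.0 4.8
   vertex 4.6 0.6 4.4
   vertex 3.4 2.8 4.8
  endloop
 endfacet
 facet normal 0.932 0.337 0.137
  outer loop
   vertex 4.2 2.6 2.2
   vertex 3.2 4.8 3.6
   vertex 4.6 0.6 4.4
  endloop
 endfacet
 facet normal 0.121 -0.724 -0.680
  outer loop
   vertex 4.2 2.6 2.2
   vertex 4.6 0.6 4.4
   vertex 3.0 2.4 2.2
  endloop
 endfacet
 facet normal 0.553 0.611 -0.566
  outer loop
   vertex 4.2 2.6 2.2
   vertex 1.8 4.4 1.8
   vertex 3.2 4.8 3.6
  endloop
 endfacet
 facet normal 0.030 -0.179 -0.983
  outer loop
   vertex 4.2 2.6 2.2
   vertex 3.0 2.4 2.2
   vertex 1.8 4.4 1.8
  endloop
 endfacet
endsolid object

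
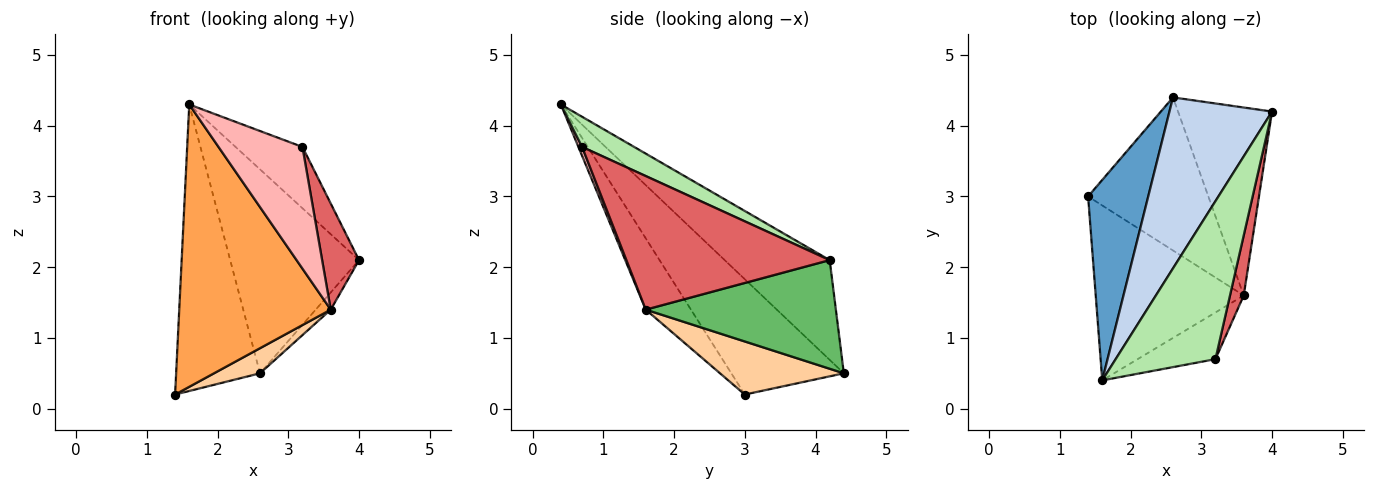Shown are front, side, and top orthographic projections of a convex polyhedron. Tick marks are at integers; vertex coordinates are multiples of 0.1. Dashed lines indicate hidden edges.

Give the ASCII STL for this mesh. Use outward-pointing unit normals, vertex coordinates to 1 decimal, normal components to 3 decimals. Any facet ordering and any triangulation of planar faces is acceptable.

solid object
 facet normal -0.740 0.551 0.386
  outer loop
   vertex 2.6 4.4 0.5
   vertex 1.4 3.0 0.2
   vertex 1.6 0.4 4.3
  endloop
 endfacet
 facet normal -0.530 0.650 0.545
  outer loop
   vertex 2.6 4.4 0.5
   vertex 1.6 0.4 4.3
   vertex 4.0 4.2 2.1
  endloop
 endfacet
 facet normal -0.246 -0.824 -0.511
  outer loop
   vertex 3.6 1.6 1.4
   vertex 1.6 0.4 4.3
   vertex 1.4 3.0 0.2
  endloop
 endfacet
 facet normal 0.399 -0.148 -0.905
  outer loop
   vertex 3.6 1.6 1.4
   vertex 1.4 3.0 0.2
   vertex 2.6 4.4 0.5
  endloop
 endfacet
 facet normal 0.755 0.060 -0.653
  outer loop
   vertex 3.6 1.6 1.4
   vertex 2.6 4.4 0.5
   vertex 4.0 4.2 2.1
  endloop
 endfacet
 facet normal 0.271 0.348 0.897
  outer loop
   vertex 3.2 0.7 3.7
   vertex 4.0 4.2 2.1
   vertex 1.6 0.4 4.3
  endloop
 endfacet
 facet normal 0.979 -0.178 0.101
  outer loop
   vertex 3.2 0.7 3.7
   vertex 3.6 1.6 1.4
   vertex 4.0 4.2 2.1
  endloop
 endfacet
 facet normal 0.041 -0.933 -0.358
  outer loop
   vertex 3.2 0.7 3.7
   vertex 1.6 0.4 4.3
   vertex 3.6 1.6 1.4
  endloop
 endfacet
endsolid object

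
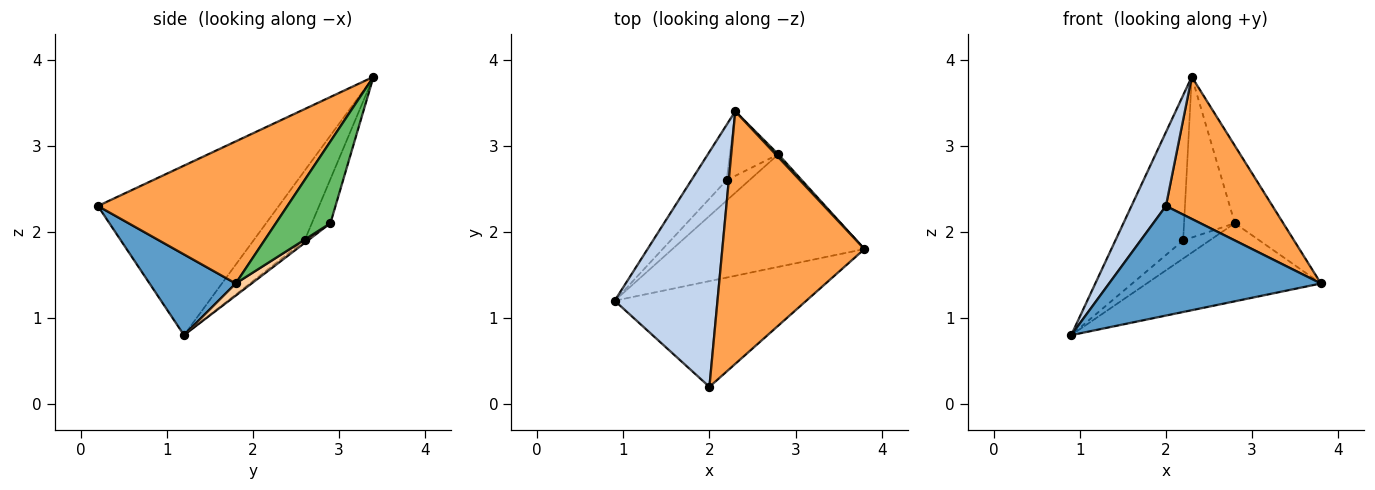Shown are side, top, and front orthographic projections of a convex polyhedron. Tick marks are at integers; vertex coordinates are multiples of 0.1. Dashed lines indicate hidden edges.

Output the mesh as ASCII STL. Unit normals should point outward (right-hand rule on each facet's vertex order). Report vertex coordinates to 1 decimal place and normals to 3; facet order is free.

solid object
 facet normal 0.281 -0.691 -0.666
  outer loop
   vertex 2.0 0.2 2.3
   vertex 0.9 1.2 0.8
   vertex 3.8 1.8 1.4
  endloop
 endfacet
 facet normal -0.844 -0.161 0.512
  outer loop
   vertex 2.0 0.2 2.3
   vertex 2.3 3.4 3.8
   vertex 0.9 1.2 0.8
  endloop
 endfacet
 facet normal 0.657 -0.370 0.657
  outer loop
   vertex 2.0 0.2 2.3
   vertex 3.8 1.8 1.4
   vertex 2.3 3.4 3.8
  endloop
 endfacet
 facet normal 0.052 0.569 -0.820
  outer loop
   vertex 2.8 2.9 2.1
   vertex 3.8 1.8 1.4
   vertex 0.9 1.2 0.8
  endloop
 endfacet
 facet normal 0.747 0.664 0.025
  outer loop
   vertex 2.8 2.9 2.1
   vertex 2.3 3.4 3.8
   vertex 3.8 1.8 1.4
  endloop
 endfacet
 facet normal -0.576 0.764 -0.291
  outer loop
   vertex 2.2 2.6 1.9
   vertex 0.9 1.2 0.8
   vertex 2.3 3.4 3.8
  endloop
 endfacet
 facet normal -0.083 0.662 -0.745
  outer loop
   vertex 2.2 2.6 1.9
   vertex 2.8 2.9 2.1
   vertex 0.9 1.2 0.8
  endloop
 endfacet
 facet normal -0.322 0.879 -0.353
  outer loop
   vertex 2.2 2.6 1.9
   vertex 2.3 3.4 3.8
   vertex 2.8 2.9 2.1
  endloop
 endfacet
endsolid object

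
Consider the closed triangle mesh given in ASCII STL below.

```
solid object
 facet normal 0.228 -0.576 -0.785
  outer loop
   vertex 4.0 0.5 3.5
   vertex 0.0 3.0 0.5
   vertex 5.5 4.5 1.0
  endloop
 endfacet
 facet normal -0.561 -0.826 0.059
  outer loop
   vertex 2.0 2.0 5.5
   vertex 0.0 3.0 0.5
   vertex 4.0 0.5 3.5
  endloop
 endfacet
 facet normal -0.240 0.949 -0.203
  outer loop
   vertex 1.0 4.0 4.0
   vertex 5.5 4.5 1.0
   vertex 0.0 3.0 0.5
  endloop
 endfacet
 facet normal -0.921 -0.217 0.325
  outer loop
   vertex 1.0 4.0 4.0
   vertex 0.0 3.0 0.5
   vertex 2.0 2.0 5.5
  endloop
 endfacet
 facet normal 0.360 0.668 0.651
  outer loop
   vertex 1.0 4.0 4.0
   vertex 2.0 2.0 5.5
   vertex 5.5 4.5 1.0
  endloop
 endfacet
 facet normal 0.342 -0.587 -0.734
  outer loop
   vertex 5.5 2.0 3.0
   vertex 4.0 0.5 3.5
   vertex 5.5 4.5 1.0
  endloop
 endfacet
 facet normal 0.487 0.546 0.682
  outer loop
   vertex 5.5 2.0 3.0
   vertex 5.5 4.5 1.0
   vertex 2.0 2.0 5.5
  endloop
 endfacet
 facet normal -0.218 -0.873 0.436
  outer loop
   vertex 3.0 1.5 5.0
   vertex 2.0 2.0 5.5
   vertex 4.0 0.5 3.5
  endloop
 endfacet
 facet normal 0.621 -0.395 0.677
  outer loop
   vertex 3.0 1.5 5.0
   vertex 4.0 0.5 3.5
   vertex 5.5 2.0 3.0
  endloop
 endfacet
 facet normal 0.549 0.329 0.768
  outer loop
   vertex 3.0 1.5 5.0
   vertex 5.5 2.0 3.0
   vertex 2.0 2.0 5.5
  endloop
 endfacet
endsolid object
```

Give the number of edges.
15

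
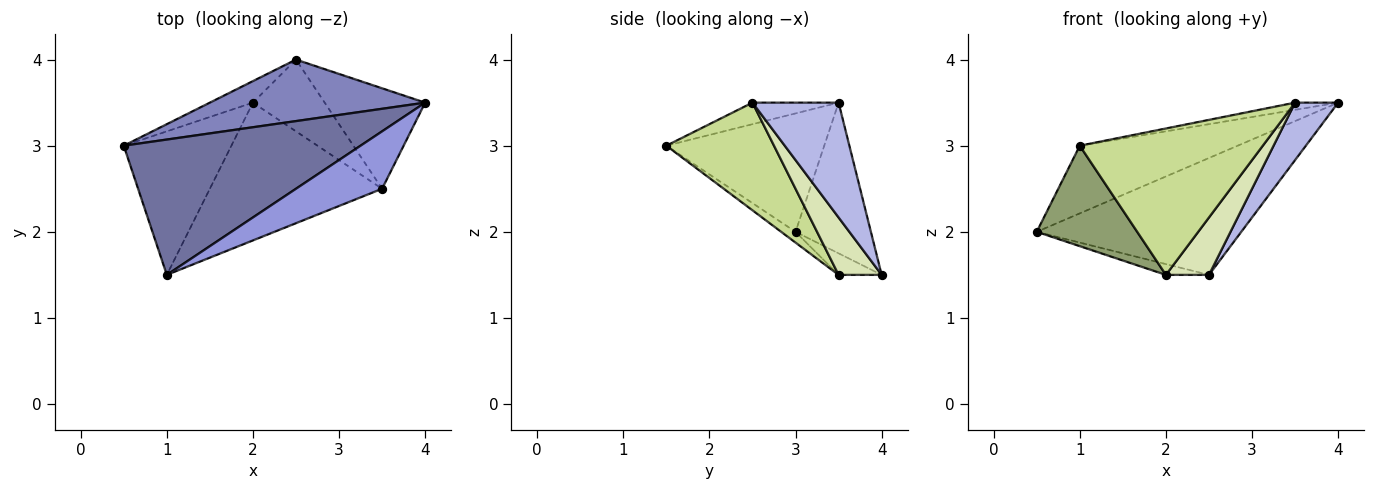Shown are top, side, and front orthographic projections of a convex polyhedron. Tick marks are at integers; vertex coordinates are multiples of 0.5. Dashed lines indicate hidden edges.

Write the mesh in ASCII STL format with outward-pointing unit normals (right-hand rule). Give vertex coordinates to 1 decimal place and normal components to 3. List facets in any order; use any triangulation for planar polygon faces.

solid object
 facet normal -0.408 0.408 0.816
  outer loop
   vertex 1.0 1.5 3.0
   vertex 4.0 3.5 3.5
   vertex 0.5 3.0 2.0
  endloop
 endfacet
 facet normal -0.310 0.841 0.443
  outer loop
   vertex 2.5 4.0 1.5
   vertex 0.5 3.0 2.0
   vertex 4.0 3.5 3.5
  endloop
 endfacet
 facet normal -0.241 0.120 0.963
  outer loop
   vertex 3.5 2.5 3.5
   vertex 4.0 3.5 3.5
   vertex 1.0 1.5 3.0
  endloop
 endfacet
 facet normal 0.704 -0.352 -0.616
  outer loop
   vertex 3.5 2.5 3.5
   vertex 2.5 4.0 1.5
   vertex 4.0 3.5 3.5
  endloop
 endfacet
 facet normal -0.082 -0.572 -0.816
  outer loop
   vertex 2.0 3.5 1.5
   vertex 1.0 1.5 3.0
   vertex 0.5 3.0 2.0
  endloop
 endfacet
 facet normal -0.408 0.408 -0.816
  outer loop
   vertex 2.0 3.5 1.5
   vertex 0.5 3.0 2.0
   vertex 2.5 4.0 1.5
  endloop
 endfacet
 facet normal 0.394 -0.669 -0.630
  outer loop
   vertex 2.0 3.5 1.5
   vertex 3.5 2.5 3.5
   vertex 1.0 1.5 3.0
  endloop
 endfacet
 facet normal 0.530 -0.530 -0.662
  outer loop
   vertex 2.0 3.5 1.5
   vertex 2.5 4.0 1.5
   vertex 3.5 2.5 3.5
  endloop
 endfacet
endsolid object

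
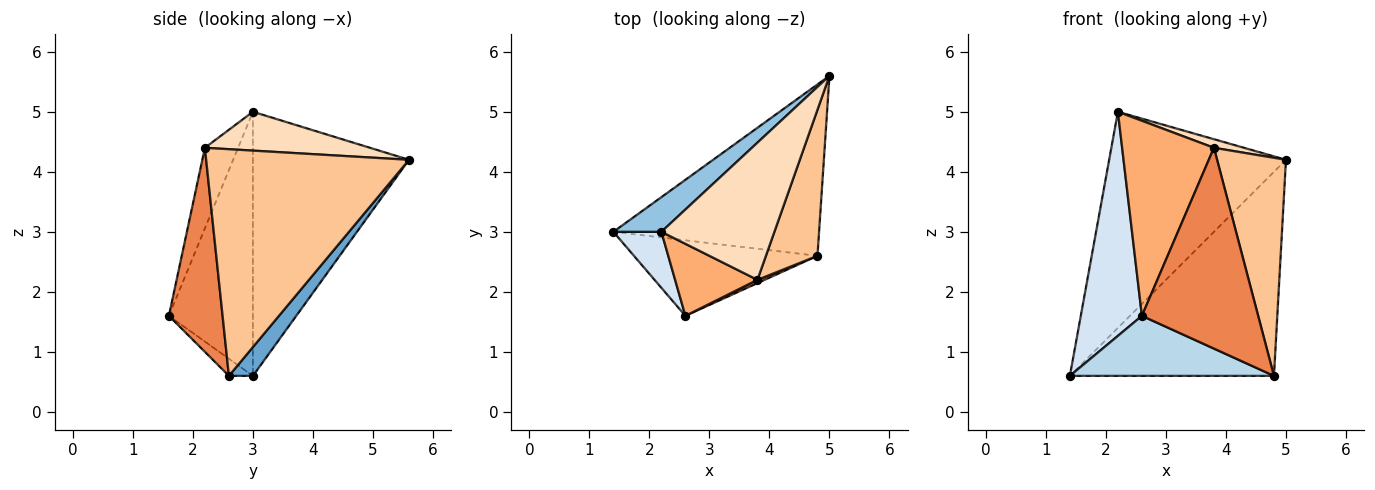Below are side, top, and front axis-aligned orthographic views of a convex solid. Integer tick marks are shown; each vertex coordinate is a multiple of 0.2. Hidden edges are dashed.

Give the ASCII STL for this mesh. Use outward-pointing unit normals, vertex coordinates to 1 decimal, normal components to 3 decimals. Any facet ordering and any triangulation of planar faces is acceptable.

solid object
 facet normal 0.090 0.763 -0.641
  outer loop
   vertex 4.8 2.6 0.6
   vertex 1.4 3.0 0.6
   vertex 5.0 5.6 4.2
  endloop
 endfacet
 facet normal -0.657 0.744 0.119
  outer loop
   vertex 2.2 3.0 5.0
   vertex 5.0 5.6 4.2
   vertex 1.4 3.0 0.6
  endloop
 endfacet
 facet normal -0.073 -0.620 -0.781
  outer loop
   vertex 2.6 1.6 1.6
   vertex 1.4 3.0 0.6
   vertex 4.8 2.6 0.6
  endloop
 endfacet
 facet normal -0.800 -0.582 0.145
  outer loop
   vertex 2.6 1.6 1.6
   vertex 2.2 3.0 5.0
   vertex 1.4 3.0 0.6
  endloop
 endfacet
 facet normal 0.419 -0.908 0.015
  outer loop
   vertex 3.8 2.2 4.4
   vertex 2.6 1.6 1.6
   vertex 4.8 2.6 0.6
  endloop
 endfacet
 facet normal -0.321 -0.888 0.328
  outer loop
   vertex 3.8 2.2 4.4
   vertex 2.2 3.0 5.0
   vertex 2.6 1.6 1.6
  endloop
 endfacet
 facet normal 0.926 -0.314 0.211
  outer loop
   vertex 3.8 2.2 4.4
   vertex 4.8 2.6 0.6
   vertex 5.0 5.6 4.2
  endloop
 endfacet
 facet normal 0.325 -0.059 0.944
  outer loop
   vertex 3.8 2.2 4.4
   vertex 5.0 5.6 4.2
   vertex 2.2 3.0 5.0
  endloop
 endfacet
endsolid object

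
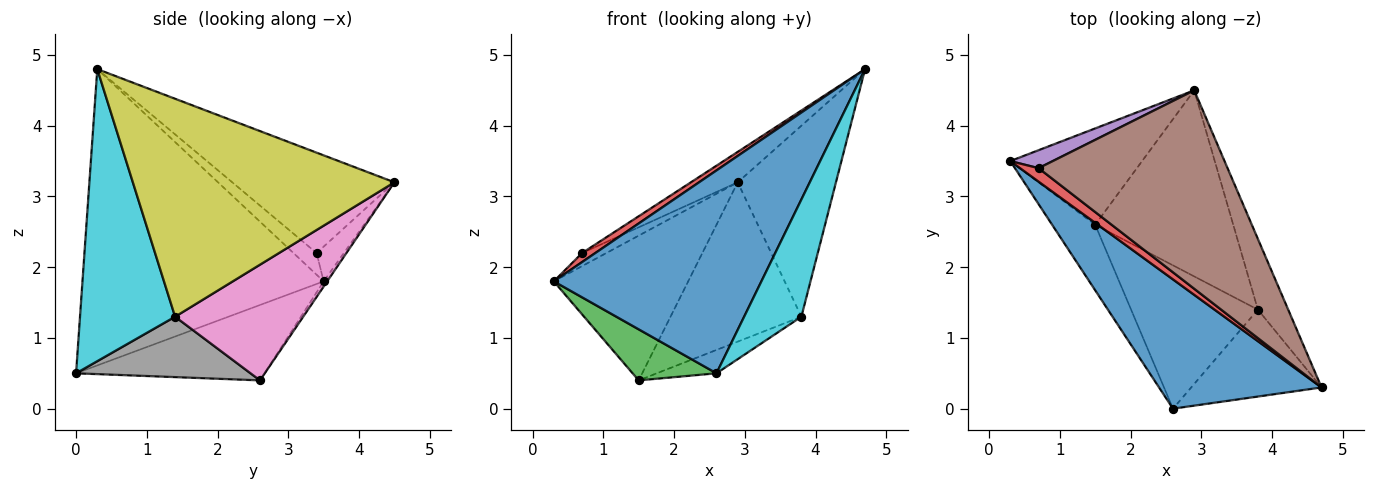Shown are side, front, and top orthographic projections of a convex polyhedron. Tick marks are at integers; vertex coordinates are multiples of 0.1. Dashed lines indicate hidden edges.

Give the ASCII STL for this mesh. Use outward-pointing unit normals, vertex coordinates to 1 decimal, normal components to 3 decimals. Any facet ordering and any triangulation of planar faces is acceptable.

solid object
 facet normal -0.700 -0.602 0.384
  outer loop
   vertex 2.6 0.0 0.5
   vertex 4.7 0.3 4.8
   vertex 0.3 3.5 1.8
  endloop
 endfacet
 facet normal -0.022 0.832 -0.554
  outer loop
   vertex 1.5 2.6 0.4
   vertex 0.3 3.5 1.8
   vertex 2.9 4.5 3.2
  endloop
 endfacet
 facet normal -0.810 -0.360 -0.463
  outer loop
   vertex 1.5 2.6 0.4
   vertex 2.6 0.0 0.5
   vertex 0.3 3.5 1.8
  endloop
 endfacet
 facet normal -0.697 -0.398 0.597
  outer loop
   vertex 0.7 3.4 2.2
   vertex 0.3 3.5 1.8
   vertex 4.7 0.3 4.8
  endloop
 endfacet
 facet normal -0.552 0.491 0.674
  outer loop
   vertex 0.7 3.4 2.2
   vertex 2.9 4.5 3.2
   vertex 0.3 3.5 1.8
  endloop
 endfacet
 facet normal -0.465 0.134 0.875
  outer loop
   vertex 0.7 3.4 2.2
   vertex 4.7 0.3 4.8
   vertex 2.9 4.5 3.2
  endloop
 endfacet
 facet normal 0.537 0.549 -0.641
  outer loop
   vertex 3.8 1.4 1.3
   vertex 1.5 2.6 0.4
   vertex 2.9 4.5 3.2
  endloop
 endfacet
 facet normal 0.425 0.146 -0.893
  outer loop
   vertex 3.8 1.4 1.3
   vertex 2.6 0.0 0.5
   vertex 1.5 2.6 0.4
  endloop
 endfacet
 facet normal 0.928 0.349 -0.129
  outer loop
   vertex 3.8 1.4 1.3
   vertex 2.9 4.5 3.2
   vertex 4.7 0.3 4.8
  endloop
 endfacet
 facet normal 0.800 -0.482 -0.357
  outer loop
   vertex 3.8 1.4 1.3
   vertex 4.7 0.3 4.8
   vertex 2.6 0.0 0.5
  endloop
 endfacet
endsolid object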